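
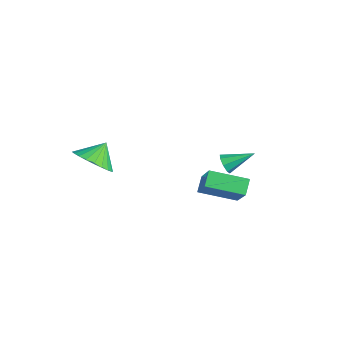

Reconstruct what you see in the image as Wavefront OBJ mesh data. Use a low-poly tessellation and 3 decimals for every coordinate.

v -3.726 -4.269 -1.196
v -2.723 -4.002 -1.133
v -3.994 -3.451 -0.404
v -2.852 -3.757 -1.43
v -3.114 -3.59 -1.691
v -3.469 -3.527 -1.877
v -3.864 -3.577 -1.959
v -4.237 -3.732 -1.925
v -4.533 -3.969 -1.78
v -4.705 -4.252 -1.546
v -4.729 -4.537 -1.258
v -4.6 -4.782 -0.961
v -4.338 -4.949 -0.7
v -3.983 -5.012 -0.515
v -3.588 -4.962 -0.433
v -3.215 -4.807 -0.467
v -2.92 -4.57 -0.612
v -2.747 -4.287 -0.846
v -0.892 0.745 -1.225
v -0.534 0.796 -1.612
v -0.408 1.955 -0.615
v -0.885 0.981 -1.7
v -1.24 1.027 -1.509
v -1.391 0.907 -1.152
v -1.25 0.693 -0.838
v -0.9 0.508 -0.751
v -0.545 0.462 -0.942
v -0.393 0.582 -1.298
v 0.221 -1.221 -1.476
v 1.532 -1.596 0.094
v -0.25 -0.759 -0.973
v 1.062 -1.133 0.597
v 1.158 0.213 -1.917
v 2.47 -0.161 -0.347
v 0.688 0.676 -1.414
v 1.999 0.301 0.156
f 2 1 4
f 2 4 3
f 4 1 5
f 4 5 3
f 5 1 6
f 5 6 3
f 6 1 7
f 6 7 3
f 7 1 8
f 7 8 3
f 8 1 9
f 8 9 3
f 9 1 10
f 9 10 3
f 10 1 11
f 10 11 3
f 11 1 12
f 11 12 3
f 12 1 13
f 12 13 3
f 13 1 14
f 13 14 3
f 14 1 15
f 14 15 3
f 15 1 16
f 15 16 3
f 16 1 17
f 16 17 3
f 17 1 18
f 17 18 3
f 18 1 2
f 18 2 3
f 20 19 22
f 20 22 21
f 22 19 23
f 22 23 21
f 23 19 24
f 23 24 21
f 24 19 25
f 24 25 21
f 25 19 26
f 25 26 21
f 26 19 27
f 26 27 21
f 27 19 28
f 27 28 21
f 28 19 20
f 28 20 21
f 30 32 29
f 33 30 29
f 29 32 31
f 31 33 29
f 30 36 32
f 34 30 33
f 34 36 30
f 32 36 31
f 35 33 31
f 31 36 35
f 35 34 33
f 36 34 35



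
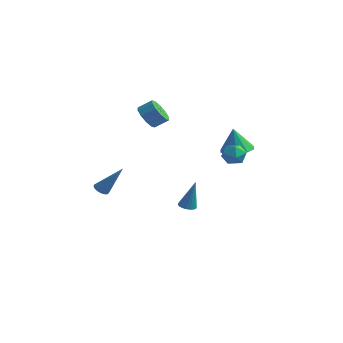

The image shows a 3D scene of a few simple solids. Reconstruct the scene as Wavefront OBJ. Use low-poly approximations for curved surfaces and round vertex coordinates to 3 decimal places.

v -2.982 -4.202 -1.208
v -2.67 -3.913 -1.508
v -1.818 -3.658 0.528
v -2.822 -3.771 -1.451
v -3.002 -3.702 -1.351
v -3.178 -3.72 -1.228
v -3.32 -3.822 -1.1
v -3.404 -3.989 -0.992
v -3.415 -4.193 -0.921
v -3.351 -4.398 -0.899
v -3.224 -4.57 -0.931
v -3.054 -4.678 -1.011
v -2.872 -4.703 -1.125
v -2.709 -4.642 -1.253
v -2.593 -4.505 -1.374
v -2.545 -4.315 -1.466
v -2.572 -4.106 -1.513
v -4.035 0.79 2.846
v -3.507 0.932 2.131
v -2.856 1.471 2.72
v -3.385 1.33 3.434
v -3.875 1.348 2.158
v -3.224 1.887 2.746
v -4.305 1.551 2.447
v -3.654 2.09 3.036
v -4.632 1.463 2.888
v -3.981 2.003 3.477
v -4.731 1.119 3.314
v -4.08 1.658 3.902
v -4.564 0.649 3.56
v -3.913 1.188 4.149
v -4.196 0.233 3.534
v -3.545 0.772 4.122
v -3.766 0.03 3.244
v -3.115 0.569 3.833
v -3.439 0.117 2.803
v -2.788 0.657 3.392
v -3.34 0.462 2.378
v -2.689 1.001 2.966
v 1.922 2.576 0.739
v 2.449 2.127 1.199
v 1.051 1.553 0.741
v 1.578 1.104 1.201
v 1.198 1.766 1.53
v 1.736 2.398 1.529
v 1.764 1.282 0.411
v 2.302 1.914 0.41
v 2.351 1.328 0.996
v 2.001 1.627 1.688
v 1.499 2.053 0.252
v 1.149 2.352 0.944
v 0.31 3.932 0.44
v 1.307 3.65 0.533
v 0.11 3.768 2.1
v 1.275 4.289 0.592
v 0.875 4.792 0.593
v 0.259 4.966 0.536
v -0.337 4.746 0.442
v -0.686 4.214 0.348
v -0.655 3.575 0.288
v -0.254 3.072 0.287
v 0.362 2.898 0.344
v 0.958 3.119 0.438
v -2.424 2.624 -4.513
v -1.859 2.6 -4.641
v -1.956 2.836 -2.487
v -1.911 2.852 -4.656
v -2.064 3.06 -4.642
v -2.288 3.181 -4.602
v -2.54 3.192 -4.545
v -2.769 3.09 -4.482
v -2.929 2.896 -4.424
v -2.99 2.649 -4.385
v -2.938 2.396 -4.37
v -2.785 2.189 -4.384
v -2.561 2.068 -4.423
v -2.309 2.057 -4.48
v -2.08 2.158 -4.544
v -1.92 2.352 -4.601
f 2 1 4
f 2 4 3
f 4 1 5
f 4 5 3
f 5 1 6
f 5 6 3
f 6 1 7
f 6 7 3
f 7 1 8
f 7 8 3
f 8 1 9
f 8 9 3
f 9 1 10
f 9 10 3
f 10 1 11
f 10 11 3
f 11 1 12
f 11 12 3
f 12 1 13
f 12 13 3
f 13 1 14
f 13 14 3
f 14 1 15
f 14 15 3
f 15 1 16
f 15 16 3
f 16 1 17
f 16 17 3
f 17 1 2
f 17 2 3
f 19 18 22
f 19 22 20
f 20 22 23
f 20 23 21
f 22 18 24
f 22 24 23
f 23 24 25
f 23 25 21
f 24 18 26
f 24 26 25
f 25 26 27
f 25 27 21
f 26 18 28
f 26 28 27
f 27 28 29
f 27 29 21
f 28 18 30
f 28 30 29
f 29 30 31
f 29 31 21
f 30 18 32
f 30 32 31
f 31 32 33
f 31 33 21
f 32 18 34
f 32 34 33
f 33 34 35
f 33 35 21
f 34 18 36
f 34 36 35
f 35 36 37
f 35 37 21
f 36 18 38
f 36 38 37
f 37 38 39
f 37 39 21
f 38 18 19
f 38 19 39
f 39 19 20
f 39 20 21
f 40 51 45
f 40 45 41
f 40 41 47
f 40 47 50
f 40 50 51
f 41 45 49
f 45 51 44
f 51 50 42
f 50 47 46
f 47 41 48
f 43 49 44
f 43 44 42
f 43 42 46
f 43 46 48
f 43 48 49
f 44 49 45
f 42 44 51
f 46 42 50
f 48 46 47
f 49 48 41
f 53 52 55
f 53 55 54
f 55 52 56
f 55 56 54
f 56 52 57
f 56 57 54
f 57 52 58
f 57 58 54
f 58 52 59
f 58 59 54
f 59 52 60
f 59 60 54
f 60 52 61
f 60 61 54
f 61 52 62
f 61 62 54
f 62 52 63
f 62 63 54
f 63 52 53
f 63 53 54
f 65 64 67
f 65 67 66
f 67 64 68
f 67 68 66
f 68 64 69
f 68 69 66
f 69 64 70
f 69 70 66
f 70 64 71
f 70 71 66
f 71 64 72
f 71 72 66
f 72 64 73
f 72 73 66
f 73 64 74
f 73 74 66
f 74 64 75
f 74 75 66
f 75 64 76
f 75 76 66
f 76 64 77
f 76 77 66
f 77 64 78
f 77 78 66
f 78 64 79
f 78 79 66
f 79 64 65
f 79 65 66



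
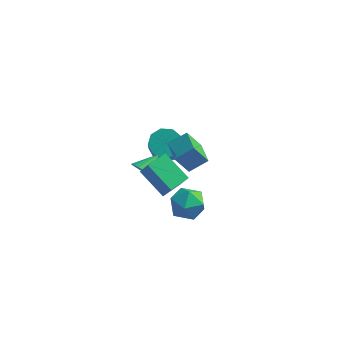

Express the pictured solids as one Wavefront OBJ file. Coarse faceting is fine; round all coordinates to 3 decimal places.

v 3.269 -3.062 0.621
v 4.196 -3.681 0.621
v 2.484 -4.239 1.739
v 3.411 -4.858 1.739
v 3.408 -3.858 2.233
v 3.893 -3.131 1.542
v 2.787 -4.789 0.818
v 3.272 -4.062 0.127
v 3.899 -4.748 0.743
v 4.282 -4.173 1.617
v 2.398 -3.747 0.743
v 2.781 -3.172 1.617
v 0.084 3.601 -2.507
v 0.872 4.179 -2.251
v 1.124 3.157 -0.718
v 0.336 2.579 -0.973
v 0.291 4.439 -1.982
v 0.543 3.417 -0.449
v -0.387 4.307 -1.958
v -0.135 3.284 -0.425
v -0.844 3.844 -2.191
v -0.592 2.822 -0.658
v -0.868 3.268 -2.572
v -0.615 2.246 -1.039
v -0.446 2.848 -2.922
v -0.193 1.825 -1.389
v 0.224 2.78 -3.077
v 0.477 1.757 -1.544
v 0.828 3.096 -2.966
v 1.081 2.074 -1.433
v 1.084 3.649 -2.639
v 1.336 2.626 -1.106
v 2.418 -3.875 2.096
v 0.906 -3.06 3.082
v 1.822 -3.354 0.752
v 0.31 -2.539 1.738
v 3.09 -2.781 2.222
v 1.578 -1.966 3.208
v 2.494 -2.26 0.878
v 0.982 -1.445 1.864
v 0.255 -1.407 0.468
v 1.109 -1.644 0.22
v 0.745 -0.353 1.152
v 1.016 -1.426 -0.049
v 0.807 -1.205 -0.24
v 0.514 -1.015 -0.323
v 0.182 -0.884 -0.286
v -0.14 -0.834 -0.134
v -0.401 -0.87 0.11
v -0.562 -0.989 0.408
v -0.599 -1.171 0.715
v -0.506 -1.389 0.984
v -0.297 -1.61 1.175
v -0.004 -1.8 1.258
v 0.328 -1.931 1.221
v 0.649 -1.981 1.069
v 0.911 -1.945 0.825
v 1.072 -1.826 0.527
v 2.272 0.469 -0.964
v 1.511 0.144 0.382
v 1.531 1.78 -1.067
v 0.77 1.456 0.279
v 3.23 1.064 -0.279
v 2.469 0.74 1.067
v 2.489 2.376 -0.382
v 1.728 2.051 0.964
f 1 12 6
f 1 6 2
f 1 2 8
f 1 8 11
f 1 11 12
f 2 6 10
f 6 12 5
f 12 11 3
f 11 8 7
f 8 2 9
f 4 10 5
f 4 5 3
f 4 3 7
f 4 7 9
f 4 9 10
f 5 10 6
f 3 5 12
f 7 3 11
f 9 7 8
f 10 9 2
f 14 13 17
f 14 17 15
f 15 17 18
f 15 18 16
f 17 13 19
f 17 19 18
f 18 19 20
f 18 20 16
f 19 13 21
f 19 21 20
f 20 21 22
f 20 22 16
f 21 13 23
f 21 23 22
f 22 23 24
f 22 24 16
f 23 13 25
f 23 25 24
f 24 25 26
f 24 26 16
f 25 13 27
f 25 27 26
f 26 27 28
f 26 28 16
f 27 13 29
f 27 29 28
f 28 29 30
f 28 30 16
f 29 13 31
f 29 31 30
f 30 31 32
f 30 32 16
f 31 13 14
f 31 14 32
f 32 14 15
f 32 15 16
f 34 36 33
f 37 34 33
f 33 36 35
f 35 37 33
f 34 40 36
f 38 34 37
f 38 40 34
f 36 40 35
f 39 37 35
f 35 40 39
f 39 38 37
f 40 38 39
f 42 41 44
f 42 44 43
f 44 41 45
f 44 45 43
f 45 41 46
f 45 46 43
f 46 41 47
f 46 47 43
f 47 41 48
f 47 48 43
f 48 41 49
f 48 49 43
f 49 41 50
f 49 50 43
f 50 41 51
f 50 51 43
f 51 41 52
f 51 52 43
f 52 41 53
f 52 53 43
f 53 41 54
f 53 54 43
f 54 41 55
f 54 55 43
f 55 41 56
f 55 56 43
f 56 41 57
f 56 57 43
f 57 41 58
f 57 58 43
f 58 41 42
f 58 42 43
f 60 62 59
f 63 60 59
f 59 62 61
f 61 63 59
f 60 66 62
f 64 60 63
f 64 66 60
f 62 66 61
f 65 63 61
f 61 66 65
f 65 64 63
f 66 64 65



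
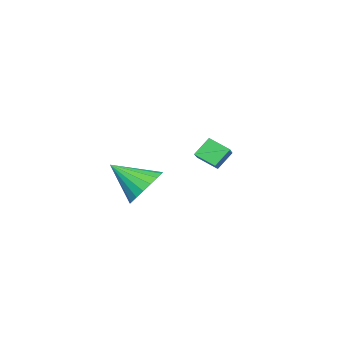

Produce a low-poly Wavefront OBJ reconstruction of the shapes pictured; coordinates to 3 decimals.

v 2.067 1.52 -1.031
v 2.973 1.639 -1.135
v 2.353 0.2 -0.049
v 2.889 1.866 -0.805
v 2.642 2.025 -0.52
v 2.282 2.083 -0.335
v 1.878 2.031 -0.289
v 1.512 1.877 -0.389
v 1.256 1.652 -0.617
v 1.161 1.402 -0.926
v 1.245 1.175 -1.256
v 1.492 1.016 -1.542
v 1.853 0.957 -1.726
v 2.256 1.01 -1.772
v 2.622 1.164 -1.672
v 2.878 1.388 -1.445
v -3.128 2.259 -0.967
v -3.026 1.436 -0.504
v -1.776 2.854 -0.21
v -1.674 2.032 0.254
v -2.586 1.928 -1.674
v -2.484 1.106 -1.21
v -1.234 2.524 -0.916
v -1.132 1.701 -0.453
f 2 1 4
f 2 4 3
f 4 1 5
f 4 5 3
f 5 1 6
f 5 6 3
f 6 1 7
f 6 7 3
f 7 1 8
f 7 8 3
f 8 1 9
f 8 9 3
f 9 1 10
f 9 10 3
f 10 1 11
f 10 11 3
f 11 1 12
f 11 12 3
f 12 1 13
f 12 13 3
f 13 1 14
f 13 14 3
f 14 1 15
f 14 15 3
f 15 1 16
f 15 16 3
f 16 1 2
f 16 2 3
f 18 20 17
f 21 18 17
f 17 20 19
f 19 21 17
f 18 24 20
f 22 18 21
f 22 24 18
f 20 24 19
f 23 21 19
f 19 24 23
f 23 22 21
f 24 22 23



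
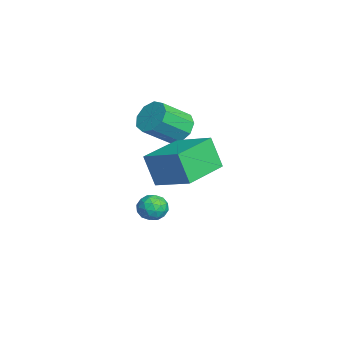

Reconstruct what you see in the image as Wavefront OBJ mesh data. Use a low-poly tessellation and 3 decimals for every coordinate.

v 1.229 4.229 -1.716
v 0.863 3.817 -0.332
v 2.355 5.415 -1.065
v 1.989 5.003 0.319
v 2.751 2.797 -1.739
v 2.385 2.385 -0.355
v 3.877 3.983 -1.088
v 3.511 3.571 0.296
v -1.881 4.192 -1.066
v -1.477 4.761 -0.599
v -0.956 3.577 0.393
v -1.359 3.008 -0.074
v -2.012 4.69 -0.402
v -1.491 3.506 0.589
v -2.486 4.386 -0.517
v -1.965 3.202 0.475
v -2.676 3.991 -0.888
v -2.155 2.807 0.104
v -2.495 3.69 -1.343
v -1.973 2.506 -0.351
v -2.025 3.624 -1.668
v -1.504 2.44 -0.676
v -1.488 3.824 -1.711
v -0.967 2.64 -0.719
v -1.135 4.196 -1.453
v -0.614 3.012 -0.461
v -1.13 4.566 -1.013
v -0.609 3.382 -0.022
v 1.068 3.445 -3.727
v 1.539 3.258 -4.17
v 0.801 2.402 -3.57
v 1.272 2.215 -4.013
v 1.452 2.474 -3.419
v 1.618 3.119 -3.516
v 0.722 2.541 -4.224
v 0.888 3.186 -4.321
v 1.325 2.699 -4.477
v 1.777 2.658 -3.979
v 0.563 3.002 -3.761
v 1.015 2.961 -3.263
v 1.327 3.444 -3.962
v 1.013 2.216 -3.778
v 1.119 2.369 -3.429
v 1.396 2.259 -3.689
v 1.373 3.362 -3.578
v 1.65 3.252 -3.838
v 1.599 2.791 -3.397
v 0.69 2.408 -3.902
v 0.967 2.298 -4.162
v 0.944 3.401 -4.051
v 1.221 3.291 -4.311
v 0.741 2.869 -4.343
v 1.478 3.005 -4.403
v 1.321 2.391 -4.311
v 0.998 2.583 -4.435
v 1.095 2.962 -4.492
v 1.744 2.981 -4.11
v 1.586 2.367 -4.018
v 1.693 2.52 -3.669
v 1.79 2.899 -3.726
v 1.618 2.652 -4.291
v 0.754 3.293 -3.722
v 0.596 2.679 -3.63
v 0.55 2.761 -4.014
v 0.647 3.14 -4.071
v 1.019 3.269 -3.429
v 0.862 2.655 -3.337
v 1.245 2.698 -3.248
v 1.342 3.077 -3.305
v 0.722 3.008 -3.449
f 2 4 1
f 5 2 1
f 1 4 3
f 3 5 1
f 2 8 4
f 6 2 5
f 6 8 2
f 4 8 3
f 7 5 3
f 3 8 7
f 7 6 5
f 8 6 7
f 10 9 13
f 10 13 11
f 11 13 14
f 11 14 12
f 13 9 15
f 13 15 14
f 14 15 16
f 14 16 12
f 15 9 17
f 15 17 16
f 16 17 18
f 16 18 12
f 17 9 19
f 17 19 18
f 18 19 20
f 18 20 12
f 19 9 21
f 19 21 20
f 20 21 22
f 20 22 12
f 21 9 23
f 21 23 22
f 22 23 24
f 22 24 12
f 23 9 25
f 23 25 24
f 24 25 26
f 24 26 12
f 25 9 27
f 25 27 26
f 26 27 28
f 26 28 12
f 27 9 10
f 27 10 28
f 28 10 11
f 28 11 12
f 29 66 45
f 66 40 69
f 45 69 34
f 66 69 45
f 29 45 41
f 45 34 46
f 41 46 30
f 45 46 41
f 29 41 50
f 41 30 51
f 50 51 36
f 41 51 50
f 29 50 62
f 50 36 65
f 62 65 39
f 50 65 62
f 29 62 66
f 62 39 70
f 66 70 40
f 62 70 66
f 30 46 57
f 46 34 60
f 57 60 38
f 46 60 57
f 34 69 47
f 69 40 68
f 47 68 33
f 69 68 47
f 40 70 67
f 70 39 63
f 67 63 31
f 70 63 67
f 39 65 64
f 65 36 52
f 64 52 35
f 65 52 64
f 36 51 56
f 51 30 53
f 56 53 37
f 51 53 56
f 32 58 44
f 58 38 59
f 44 59 33
f 58 59 44
f 32 44 42
f 44 33 43
f 42 43 31
f 44 43 42
f 32 42 49
f 42 31 48
f 49 48 35
f 42 48 49
f 32 49 54
f 49 35 55
f 54 55 37
f 49 55 54
f 32 54 58
f 54 37 61
f 58 61 38
f 54 61 58
f 33 59 47
f 59 38 60
f 47 60 34
f 59 60 47
f 31 43 67
f 43 33 68
f 67 68 40
f 43 68 67
f 35 48 64
f 48 31 63
f 64 63 39
f 48 63 64
f 37 55 56
f 55 35 52
f 56 52 36
f 55 52 56
f 38 61 57
f 61 37 53
f 57 53 30
f 61 53 57



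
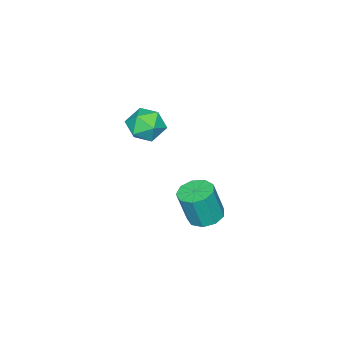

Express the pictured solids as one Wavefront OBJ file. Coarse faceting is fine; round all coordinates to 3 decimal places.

v -0.46 3.119 -3.841
v -0.01 2.444 -4.06
v 0.369 2.145 -2.357
v -0.08 2.821 -2.139
v 0.326 2.91 -4.053
v 0.705 2.611 -2.35
v 0.295 3.474 -3.947
v 0.674 3.175 -2.244
v -0.089 3.872 -3.792
v 0.29 3.573 -2.089
v -0.647 3.918 -3.66
v -0.268 3.619 -1.957
v -1.116 3.59 -3.613
v -0.737 3.292 -1.91
v -1.279 3.042 -3.673
v -0.9 2.744 -1.97
v -1.058 2.53 -3.812
v -0.679 2.232 -2.109
v -0.557 2.294 -3.965
v -0.178 1.995 -2.262
v 1.624 1.921 2.512
v 2.077 1.201 2.123
v 0.303 1.219 2.277
v 0.756 0.499 1.888
v 0.837 0.661 2.805
v 1.653 1.095 2.951
v 0.727 1.325 1.449
v 1.543 1.759 1.595
v 1.522 0.832 1.466
v 1.59 0.422 2.304
v 0.79 1.998 2.096
v 0.858 1.588 2.934
f 2 1 5
f 2 5 3
f 3 5 6
f 3 6 4
f 5 1 7
f 5 7 6
f 6 7 8
f 6 8 4
f 7 1 9
f 7 9 8
f 8 9 10
f 8 10 4
f 9 1 11
f 9 11 10
f 10 11 12
f 10 12 4
f 11 1 13
f 11 13 12
f 12 13 14
f 12 14 4
f 13 1 15
f 13 15 14
f 14 15 16
f 14 16 4
f 15 1 17
f 15 17 16
f 16 17 18
f 16 18 4
f 17 1 19
f 17 19 18
f 18 19 20
f 18 20 4
f 19 1 2
f 19 2 20
f 20 2 3
f 20 3 4
f 21 32 26
f 21 26 22
f 21 22 28
f 21 28 31
f 21 31 32
f 22 26 30
f 26 32 25
f 32 31 23
f 31 28 27
f 28 22 29
f 24 30 25
f 24 25 23
f 24 23 27
f 24 27 29
f 24 29 30
f 25 30 26
f 23 25 32
f 27 23 31
f 29 27 28
f 30 29 22



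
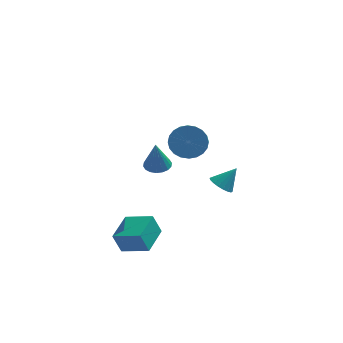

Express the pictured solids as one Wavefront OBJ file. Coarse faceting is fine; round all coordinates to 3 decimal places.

v -2.354 0.9 -2.043
v -1.679 0.969 -1.996
v -2.446 0.72 -0.477
v -1.778 1.254 -1.969
v -1.991 1.469 -1.957
v -2.276 1.571 -1.962
v -2.576 1.54 -1.983
v -2.833 1.383 -2.016
v -2.994 1.13 -2.055
v -3.029 0.831 -2.091
v -2.93 0.547 -2.118
v -2.717 0.332 -2.13
v -2.432 0.23 -2.125
v -2.132 0.261 -2.104
v -1.875 0.418 -2.071
v -1.714 0.671 -2.032
v -4.123 -4.103 -4.17
v -4.514 -4.068 -3.131
v -3.525 -2.674 -3.994
v -3.915 -2.638 -2.955
v -2.885 -4.682 -3.685
v -3.275 -4.646 -2.646
v -2.286 -3.252 -3.509
v -2.677 -3.217 -2.47
v -1.035 -2.595 2.14
v -0.699 -3.116 1.502
v -0.768 -3.946 2.141
v -1.105 -3.425 2.78
v -0.41 -3.014 1.665
v -0.479 -3.844 2.305
v -0.216 -2.848 1.901
v -0.286 -3.678 2.541
v -0.147 -2.644 2.173
v -0.217 -3.474 2.813
v -0.213 -2.433 2.441
v -0.283 -3.262 3.08
v -0.405 -2.246 2.662
v -0.474 -3.075 3.302
v -0.692 -2.112 2.804
v -0.762 -2.942 3.444
v -1.032 -2.052 2.845
v -1.101 -2.881 3.485
v -1.372 -2.074 2.779
v -1.441 -2.904 3.418
v -1.661 -2.176 2.615
v -1.73 -3.006 3.255
v -1.854 -2.342 2.379
v -1.924 -3.172 3.019
v -1.923 -2.546 2.107
v -1.993 -3.376 2.747
v -1.857 -2.758 1.84
v -1.927 -3.587 2.479
v -1.666 -2.945 1.618
v -1.735 -3.774 2.258
v -1.378 -3.078 1.476
v -1.448 -3.908 2.116
v -1.039 -3.139 1.435
v -1.108 -3.968 2.075
v 0.637 0.559 -3.339
v 1.168 0.345 -3.687
v 1.383 0.881 -2.401
v 1.147 0.631 -3.768
v 1.024 0.903 -3.764
v 0.825 1.107 -3.676
v 0.589 1.202 -3.521
v 0.362 1.17 -3.33
v 0.19 1.017 -3.14
v 0.107 0.773 -2.99
v 0.128 0.487 -2.909
v 0.251 0.215 -2.913
v 0.45 0.011 -3.002
v 0.686 -0.084 -3.157
v 0.913 -0.052 -3.348
v 1.085 0.101 -3.537
f 2 1 4
f 2 4 3
f 4 1 5
f 4 5 3
f 5 1 6
f 5 6 3
f 6 1 7
f 6 7 3
f 7 1 8
f 7 8 3
f 8 1 9
f 8 9 3
f 9 1 10
f 9 10 3
f 10 1 11
f 10 11 3
f 11 1 12
f 11 12 3
f 12 1 13
f 12 13 3
f 13 1 14
f 13 14 3
f 14 1 15
f 14 15 3
f 15 1 16
f 15 16 3
f 16 1 2
f 16 2 3
f 18 20 17
f 21 18 17
f 17 20 19
f 19 21 17
f 18 24 20
f 22 18 21
f 22 24 18
f 20 24 19
f 23 21 19
f 19 24 23
f 23 22 21
f 24 22 23
f 26 25 29
f 26 29 27
f 27 29 30
f 27 30 28
f 29 25 31
f 29 31 30
f 30 31 32
f 30 32 28
f 31 25 33
f 31 33 32
f 32 33 34
f 32 34 28
f 33 25 35
f 33 35 34
f 34 35 36
f 34 36 28
f 35 25 37
f 35 37 36
f 36 37 38
f 36 38 28
f 37 25 39
f 37 39 38
f 38 39 40
f 38 40 28
f 39 25 41
f 39 41 40
f 40 41 42
f 40 42 28
f 41 25 43
f 41 43 42
f 42 43 44
f 42 44 28
f 43 25 45
f 43 45 44
f 44 45 46
f 44 46 28
f 45 25 47
f 45 47 46
f 46 47 48
f 46 48 28
f 47 25 49
f 47 49 48
f 48 49 50
f 48 50 28
f 49 25 51
f 49 51 50
f 50 51 52
f 50 52 28
f 51 25 53
f 51 53 52
f 52 53 54
f 52 54 28
f 53 25 55
f 53 55 54
f 54 55 56
f 54 56 28
f 55 25 57
f 55 57 56
f 56 57 58
f 56 58 28
f 57 25 26
f 57 26 58
f 58 26 27
f 58 27 28
f 60 59 62
f 60 62 61
f 62 59 63
f 62 63 61
f 63 59 64
f 63 64 61
f 64 59 65
f 64 65 61
f 65 59 66
f 65 66 61
f 66 59 67
f 66 67 61
f 67 59 68
f 67 68 61
f 68 59 69
f 68 69 61
f 69 59 70
f 69 70 61
f 70 59 71
f 70 71 61
f 71 59 72
f 71 72 61
f 72 59 73
f 72 73 61
f 73 59 74
f 73 74 61
f 74 59 60
f 74 60 61



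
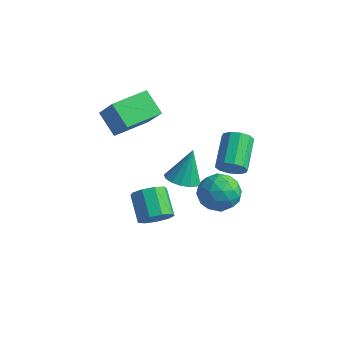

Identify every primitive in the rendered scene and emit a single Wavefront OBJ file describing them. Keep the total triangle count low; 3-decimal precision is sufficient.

v -0.877 3.433 -3.616
v 0.287 3.625 -3.473
v -0.507 1.655 -4.247
v 0.657 1.847 -4.104
v -0.051 1.759 -3.154
v -0.28 2.858 -2.764
v 0.06 2.422 -4.956
v -0.169 3.521 -4.566
v 0.866 3 -4.302
v 0.797 2.59 -3.188
v -1.017 2.69 -4.532
v -1.086 2.28 -3.418
v -0.327 3.685 -3.489
v 0.107 1.595 -4.231
v -0.309 1.544 -3.673
v 0.375 1.656 -3.589
v -0.66 3.234 -3.072
v 0.024 3.347 -2.989
v -0.175 2.251 -2.801
v -0.244 1.933 -4.731
v 0.44 2.046 -4.648
v -0.595 3.624 -4.131
v 0.089 3.736 -4.047
v -0.045 3.029 -4.919
v 0.697 3.43 -3.892
v 0.914 2.385 -4.263
v 0.563 2.723 -4.764
v 0.429 3.369 -4.534
v 0.657 3.189 -3.238
v 0.874 2.144 -3.609
v 0.458 2.093 -3.05
v 0.324 2.739 -2.821
v 0.997 2.822 -3.725
v -1.094 3.136 -4.111
v -0.877 2.091 -4.482
v -0.544 2.541 -4.899
v -0.678 3.187 -4.67
v -1.134 2.895 -3.457
v -0.917 1.85 -3.828
v -0.649 1.911 -3.186
v -0.783 2.557 -2.956
v -1.217 2.458 -3.995
v -0.528 -1.888 -2.852
v 0.153 -1.534 -2.382
v -0.911 -0.738 -1.439
v -1.592 -1.092 -1.908
v 0.01 -1.167 -2.854
v -1.054 -0.37 -1.911
v -0.385 -1.137 -3.326
v -1.449 -0.34 -2.382
v -0.847 -1.458 -3.575
v -1.911 -0.662 -2.631
v -1.16 -1.981 -3.486
v -2.224 -1.184 -2.542
v -1.177 -2.461 -3.1
v -2.241 -1.664 -2.157
v -0.89 -2.672 -2.598
v -1.954 -1.876 -1.655
v -0.434 -2.517 -2.215
v -1.498 -1.721 -1.271
v -0.022 -2.068 -2.129
v -1.086 -1.271 -1.186
v 2.144 0.41 0.726
v 2.659 0.866 0.358
v 1.93 2.405 1.245
v 1.416 1.95 1.614
v 2.263 0.837 0.084
v 1.535 2.376 0.971
v 1.822 0.644 0.056
v 1.094 2.184 0.943
v 1.504 0.363 0.284
v 0.776 1.902 1.171
v 1.43 0.099 0.68
v 0.702 1.638 1.568
v 1.63 -0.045 1.095
v 0.901 1.494 1.982
v 2.025 -0.016 1.369
v 1.297 1.523 2.256
v 2.466 0.176 1.397
v 1.738 1.716 2.284
v 2.784 0.458 1.169
v 2.056 1.997 2.056
v 2.858 0.722 0.772
v 2.13 2.261 1.66
v -5.207 -0.283 1.65
v -4.14 -0.582 3.017
v -4.669 1.706 1.666
v -3.602 1.406 3.033
v -4.058 -0.586 0.687
v -2.991 -0.886 2.054
v -3.52 1.402 0.703
v -2.453 1.103 2.07
v -1.144 0.985 -2.207
v -0.686 1.714 -2.531
v -1.036 1.715 -0.413
v -1.145 1.837 -2.554
v -1.604 1.732 -2.484
v -1.94 1.426 -2.339
v -2.062 1.003 -2.159
v -1.938 0.574 -1.992
v -1.602 0.256 -1.883
v -1.142 0.133 -1.86
v -0.683 0.238 -1.931
v -0.347 0.543 -2.075
v -0.225 0.967 -2.255
v -0.349 1.396 -2.422
f 1 38 17
f 38 12 41
f 17 41 6
f 38 41 17
f 1 17 13
f 17 6 18
f 13 18 2
f 17 18 13
f 1 13 22
f 13 2 23
f 22 23 8
f 13 23 22
f 1 22 34
f 22 8 37
f 34 37 11
f 22 37 34
f 1 34 38
f 34 11 42
f 38 42 12
f 34 42 38
f 2 18 29
f 18 6 32
f 29 32 10
f 18 32 29
f 6 41 19
f 41 12 40
f 19 40 5
f 41 40 19
f 12 42 39
f 42 11 35
f 39 35 3
f 42 35 39
f 11 37 36
f 37 8 24
f 36 24 7
f 37 24 36
f 8 23 28
f 23 2 25
f 28 25 9
f 23 25 28
f 4 30 16
f 30 10 31
f 16 31 5
f 30 31 16
f 4 16 14
f 16 5 15
f 14 15 3
f 16 15 14
f 4 14 21
f 14 3 20
f 21 20 7
f 14 20 21
f 4 21 26
f 21 7 27
f 26 27 9
f 21 27 26
f 4 26 30
f 26 9 33
f 30 33 10
f 26 33 30
f 5 31 19
f 31 10 32
f 19 32 6
f 31 32 19
f 3 15 39
f 15 5 40
f 39 40 12
f 15 40 39
f 7 20 36
f 20 3 35
f 36 35 11
f 20 35 36
f 9 27 28
f 27 7 24
f 28 24 8
f 27 24 28
f 10 33 29
f 33 9 25
f 29 25 2
f 33 25 29
f 44 43 47
f 44 47 45
f 45 47 48
f 45 48 46
f 47 43 49
f 47 49 48
f 48 49 50
f 48 50 46
f 49 43 51
f 49 51 50
f 50 51 52
f 50 52 46
f 51 43 53
f 51 53 52
f 52 53 54
f 52 54 46
f 53 43 55
f 53 55 54
f 54 55 56
f 54 56 46
f 55 43 57
f 55 57 56
f 56 57 58
f 56 58 46
f 57 43 59
f 57 59 58
f 58 59 60
f 58 60 46
f 59 43 61
f 59 61 60
f 60 61 62
f 60 62 46
f 61 43 44
f 61 44 62
f 62 44 45
f 62 45 46
f 64 63 67
f 64 67 65
f 65 67 68
f 65 68 66
f 67 63 69
f 67 69 68
f 68 69 70
f 68 70 66
f 69 63 71
f 69 71 70
f 70 71 72
f 70 72 66
f 71 63 73
f 71 73 72
f 72 73 74
f 72 74 66
f 73 63 75
f 73 75 74
f 74 75 76
f 74 76 66
f 75 63 77
f 75 77 76
f 76 77 78
f 76 78 66
f 77 63 79
f 77 79 78
f 78 79 80
f 78 80 66
f 79 63 81
f 79 81 80
f 80 81 82
f 80 82 66
f 81 63 83
f 81 83 82
f 82 83 84
f 82 84 66
f 83 63 64
f 83 64 84
f 84 64 65
f 84 65 66
f 86 88 85
f 89 86 85
f 85 88 87
f 87 89 85
f 86 92 88
f 90 86 89
f 90 92 86
f 88 92 87
f 91 89 87
f 87 92 91
f 91 90 89
f 92 90 91
f 94 93 96
f 94 96 95
f 96 93 97
f 96 97 95
f 97 93 98
f 97 98 95
f 98 93 99
f 98 99 95
f 99 93 100
f 99 100 95
f 100 93 101
f 100 101 95
f 101 93 102
f 101 102 95
f 102 93 103
f 102 103 95
f 103 93 104
f 103 104 95
f 104 93 105
f 104 105 95
f 105 93 106
f 105 106 95
f 106 93 94
f 106 94 95



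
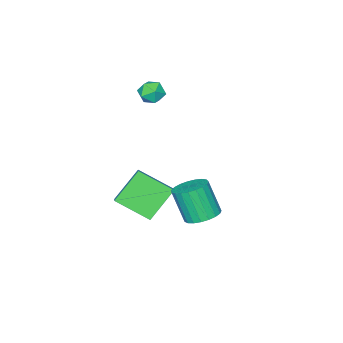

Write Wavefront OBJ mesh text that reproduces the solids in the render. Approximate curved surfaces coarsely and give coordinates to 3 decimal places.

v -2.899 -3.569 2.859
v -2.473 -3.341 2.276
v -1.887 -3.759 3.524
v -1.461 -3.531 2.941
v -1.894 -3.032 3.311
v -2.52 -2.915 2.901
v -1.84 -4.185 2.899
v -2.466 -4.068 2.489
v -1.819 -3.722 2.301
v -1.852 -3.009 2.556
v -2.508 -4.091 3.244
v -2.541 -3.378 3.499
v 0.037 1.906 -1.926
v 0.808 1.495 -2.141
v 0.854 0.703 -0.47
v 0.083 1.114 -0.254
v 0.93 1.816 -1.993
v 0.976 1.024 -0.321
v 0.898 2.152 -1.832
v 0.943 1.36 -0.161
v 0.717 2.446 -1.688
v 0.762 1.654 -0.017
v 0.418 2.647 -1.585
v 0.463 1.855 0.086
v 0.054 2.719 -1.541
v 0.099 1.927 0.131
v -0.314 2.651 -1.563
v -0.269 1.859 0.108
v -0.62 2.454 -1.648
v -0.575 1.662 0.023
v -0.813 2.162 -1.781
v -0.768 1.37 -0.11
v -0.859 1.826 -1.939
v -0.814 1.034 -0.268
v -0.75 1.504 -2.095
v -0.705 0.712 -0.424
v -0.504 1.251 -2.221
v -0.459 0.459 -0.55
v -0.165 1.112 -2.297
v -0.12 0.32 -0.625
v 0.209 1.109 -2.308
v 0.254 0.317 -0.637
v 0.553 1.245 -2.253
v 0.598 0.453 -0.582
v -0.256 -1.82 -4.313
v 0.545 -3.402 -3.325
v -1.712 -1.654 -2.866
v -0.911 -3.236 -1.878
v 0.231 -1.304 -3.882
v 1.032 -2.886 -2.894
v -1.225 -1.138 -2.435
v -0.424 -2.72 -1.447
f 1 12 6
f 1 6 2
f 1 2 8
f 1 8 11
f 1 11 12
f 2 6 10
f 6 12 5
f 12 11 3
f 11 8 7
f 8 2 9
f 4 10 5
f 4 5 3
f 4 3 7
f 4 7 9
f 4 9 10
f 5 10 6
f 3 5 12
f 7 3 11
f 9 7 8
f 10 9 2
f 14 13 17
f 14 17 15
f 15 17 18
f 15 18 16
f 17 13 19
f 17 19 18
f 18 19 20
f 18 20 16
f 19 13 21
f 19 21 20
f 20 21 22
f 20 22 16
f 21 13 23
f 21 23 22
f 22 23 24
f 22 24 16
f 23 13 25
f 23 25 24
f 24 25 26
f 24 26 16
f 25 13 27
f 25 27 26
f 26 27 28
f 26 28 16
f 27 13 29
f 27 29 28
f 28 29 30
f 28 30 16
f 29 13 31
f 29 31 30
f 30 31 32
f 30 32 16
f 31 13 33
f 31 33 32
f 32 33 34
f 32 34 16
f 33 13 35
f 33 35 34
f 34 35 36
f 34 36 16
f 35 13 37
f 35 37 36
f 36 37 38
f 36 38 16
f 37 13 39
f 37 39 38
f 38 39 40
f 38 40 16
f 39 13 41
f 39 41 40
f 40 41 42
f 40 42 16
f 41 13 43
f 41 43 42
f 42 43 44
f 42 44 16
f 43 13 14
f 43 14 44
f 44 14 15
f 44 15 16
f 46 48 45
f 49 46 45
f 45 48 47
f 47 49 45
f 46 52 48
f 50 46 49
f 50 52 46
f 48 52 47
f 51 49 47
f 47 52 51
f 51 50 49
f 52 50 51



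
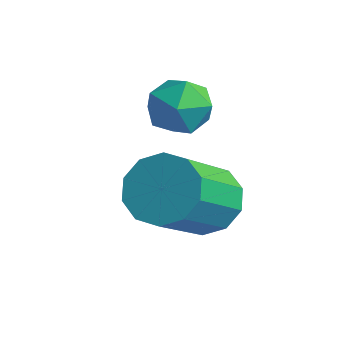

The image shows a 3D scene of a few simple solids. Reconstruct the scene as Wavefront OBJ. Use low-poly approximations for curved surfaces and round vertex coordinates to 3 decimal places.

v 2.11 0.065 2.082
v 2.616 0.508 2.437
v 2.935 -0.803 3.614
v 2.43 -1.245 3.258
v 2.195 0.581 2.633
v 2.514 -0.729 3.81
v 1.742 0.458 2.618
v 2.061 -0.853 3.795
v 1.43 0.184 2.399
v 1.749 -1.126 3.575
v 1.378 -0.135 2.058
v 1.697 -1.445 3.234
v 1.605 -0.377 1.726
v 1.924 -1.688 2.903
v 2.026 -0.451 1.53
v 2.345 -1.761 2.707
v 2.479 -0.327 1.545
v 2.798 -1.638 2.722
v 2.791 -0.054 1.765
v 3.11 -1.364 2.941
v 2.843 0.265 2.106
v 3.162 -1.045 3.282
v 0.597 0.952 3.421
v 1.01 1.158 3.954
v 0.97 -0.118 3.546
v 1.383 0.088 4.079
v 0.683 0.085 4.156
v 0.452 0.746 4.079
v 1.528 0.294 3.421
v 1.297 0.955 3.344
v 1.585 0.751 3.953
v 1.063 0.622 4.408
v 0.917 0.418 3.092
v 0.395 0.289 3.547
f 2 1 5
f 2 5 3
f 3 5 6
f 3 6 4
f 5 1 7
f 5 7 6
f 6 7 8
f 6 8 4
f 7 1 9
f 7 9 8
f 8 9 10
f 8 10 4
f 9 1 11
f 9 11 10
f 10 11 12
f 10 12 4
f 11 1 13
f 11 13 12
f 12 13 14
f 12 14 4
f 13 1 15
f 13 15 14
f 14 15 16
f 14 16 4
f 15 1 17
f 15 17 16
f 16 17 18
f 16 18 4
f 17 1 19
f 17 19 18
f 18 19 20
f 18 20 4
f 19 1 21
f 19 21 20
f 20 21 22
f 20 22 4
f 21 1 2
f 21 2 22
f 22 2 3
f 22 3 4
f 23 34 28
f 23 28 24
f 23 24 30
f 23 30 33
f 23 33 34
f 24 28 32
f 28 34 27
f 34 33 25
f 33 30 29
f 30 24 31
f 26 32 27
f 26 27 25
f 26 25 29
f 26 29 31
f 26 31 32
f 27 32 28
f 25 27 34
f 29 25 33
f 31 29 30
f 32 31 24



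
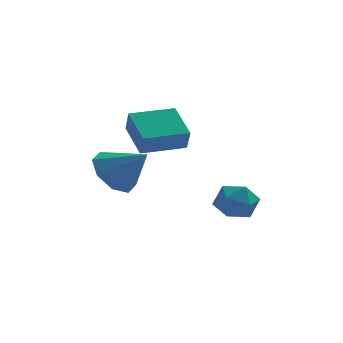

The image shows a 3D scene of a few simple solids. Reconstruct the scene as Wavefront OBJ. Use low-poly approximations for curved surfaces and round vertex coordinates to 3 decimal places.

v -4.364 -2.675 0.06
v -3.915 -3.151 -0.696
v -3.296 -3.225 1.04
v -3.645 -2.442 -0.594
v -3.796 -1.87 -0.108
v -4.28 -1.77 0.476
v -4.813 -2.2 0.817
v -5.084 -2.909 0.715
v -4.933 -3.481 0.229
v -4.449 -3.581 -0.355
v -3.486 -1.739 0.574
v -3.396 -2.143 1.373
v -3.929 -0.406 1.297
v -3.839 -0.81 2.096
v -1.901 -1.25 0.644
v -1.811 -1.654 1.443
v -2.344 0.083 1.367
v -2.254 -0.321 2.166
v -0.746 -1.887 -0.929
v -0.018 -1.498 -1.139
v -0.582 -2.762 -1.981
v 0.146 -2.373 -2.191
v 0.098 -2.83 -1.474
v -0.003 -2.289 -0.824
v -0.597 -1.971 -2.296
v -0.698 -1.43 -1.646
v 0.074 -1.55 -1.984
v 0.504 -2.081 -1.476
v -1.104 -2.179 -1.644
v -0.674 -2.71 -1.136
f 2 1 4
f 2 4 3
f 4 1 5
f 4 5 3
f 5 1 6
f 5 6 3
f 6 1 7
f 6 7 3
f 7 1 8
f 7 8 3
f 8 1 9
f 8 9 3
f 9 1 10
f 9 10 3
f 10 1 2
f 10 2 3
f 12 14 11
f 15 12 11
f 11 14 13
f 13 15 11
f 12 18 14
f 16 12 15
f 16 18 12
f 14 18 13
f 17 15 13
f 13 18 17
f 17 16 15
f 18 16 17
f 19 30 24
f 19 24 20
f 19 20 26
f 19 26 29
f 19 29 30
f 20 24 28
f 24 30 23
f 30 29 21
f 29 26 25
f 26 20 27
f 22 28 23
f 22 23 21
f 22 21 25
f 22 25 27
f 22 27 28
f 23 28 24
f 21 23 30
f 25 21 29
f 27 25 26
f 28 27 20



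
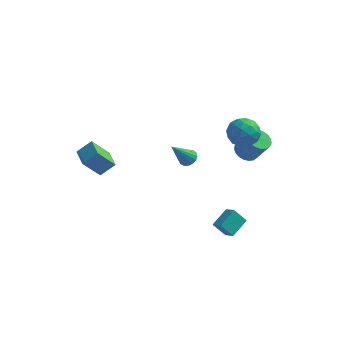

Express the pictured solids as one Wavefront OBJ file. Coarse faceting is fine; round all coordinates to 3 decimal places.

v -3.567 -4.344 1.327
v -4.416 -4.873 2.576
v -4.238 -3.23 1.344
v -5.086 -3.76 2.593
v -2.814 -3.9 2.027
v -3.662 -4.43 3.276
v -3.484 -2.787 2.044
v -4.333 -3.316 3.293
v 3.078 -2.086 -4.524
v 2.341 -2.136 -3.696
v 3.603 -0.963 -3.989
v 2.866 -1.013 -3.161
v 3.634 -2.567 -4.059
v 2.897 -2.617 -3.231
v 4.159 -1.444 -3.524
v 3.422 -1.494 -2.696
v 3.012 3.638 -1.613
v 3.677 3.504 -2.018
v 4.513 3.228 -0.552
v 3.848 3.362 -0.147
v 3.693 3.828 -1.966
v 4.529 3.551 -0.5
v 3.591 4.119 -1.852
v 4.427 3.843 -0.387
v 3.389 4.327 -1.698
v 4.225 4.051 -0.232
v 3.122 4.416 -1.529
v 3.958 4.139 -0.063
v 2.836 4.371 -1.374
v 3.672 4.094 0.092
v 2.58 4.198 -1.261
v 3.416 3.922 0.205
v 2.399 3.929 -1.208
v 3.235 3.652 0.258
v 2.324 3.61 -1.226
v 3.16 3.333 0.24
v 2.368 3.295 -1.31
v 3.204 3.019 0.156
v 2.523 3.04 -1.447
v 3.359 2.764 0.019
v 2.763 2.889 -1.612
v 3.599 2.612 -0.147
v 3.046 2.867 -1.778
v 3.882 2.59 -0.312
v 3.323 2.978 -1.915
v 4.159 2.701 -0.449
v 3.546 3.203 -2
v 4.382 2.927 -0.534
v 0.201 0.696 -0.449
v 0.637 0.938 -0.097
v -0.561 -0.196 1.109
v 0.422 1.136 -0.088
v 0.157 1.233 -0.162
v -0.098 1.207 -0.302
v -0.285 1.064 -0.475
v -0.36 0.837 -0.642
v -0.307 0.578 -0.765
v -0.137 0.345 -0.815
v 0.11 0.193 -0.781
v 0.378 0.157 -0.671
v 0.605 0.244 -0.51
v 0.74 0.434 -0.335
v 0.751 0.685 -0.186
v 3.119 3.148 0.94
v 3.635 2.856 1.833
v 2.625 1.504 0.687
v 3.141 1.212 1.58
v 2.258 1.817 1.645
v 2.564 2.833 1.802
v 3.696 1.527 0.718
v 4.002 2.543 0.875
v 3.992 1.854 1.696
v 3.104 2.033 2.269
v 3.156 2.327 0.251
v 2.268 2.506 0.824
v 3.42 3.146 1.408
v 2.84 1.214 1.112
v 2.321 1.569 1.15
v 2.624 1.397 1.675
v 2.79 3.133 1.39
v 3.094 2.961 1.915
v 2.285 2.35 1.805
v 3.166 1.399 0.605
v 3.47 1.227 1.13
v 3.636 2.963 0.845
v 3.939 2.791 1.37
v 3.975 2.01 0.715
v 3.934 2.386 1.853
v 3.644 1.419 1.705
v 3.97 1.605 1.198
v 4.149 2.202 1.29
v 3.412 2.491 2.19
v 3.121 1.524 2.041
v 2.602 1.88 2.08
v 2.782 2.477 2.171
v 3.622 1.902 2.109
v 3.139 2.836 0.479
v 2.848 1.869 0.33
v 3.478 1.883 0.349
v 3.658 2.48 0.44
v 2.616 2.941 0.815
v 2.326 1.974 0.667
v 2.111 2.158 1.23
v 2.29 2.755 1.322
v 2.638 2.458 0.411
f 2 4 1
f 5 2 1
f 1 4 3
f 3 5 1
f 2 8 4
f 6 2 5
f 6 8 2
f 4 8 3
f 7 5 3
f 3 8 7
f 7 6 5
f 8 6 7
f 10 12 9
f 13 10 9
f 9 12 11
f 11 13 9
f 10 16 12
f 14 10 13
f 14 16 10
f 12 16 11
f 15 13 11
f 11 16 15
f 15 14 13
f 16 14 15
f 18 17 21
f 18 21 19
f 19 21 22
f 19 22 20
f 21 17 23
f 21 23 22
f 22 23 24
f 22 24 20
f 23 17 25
f 23 25 24
f 24 25 26
f 24 26 20
f 25 17 27
f 25 27 26
f 26 27 28
f 26 28 20
f 27 17 29
f 27 29 28
f 28 29 30
f 28 30 20
f 29 17 31
f 29 31 30
f 30 31 32
f 30 32 20
f 31 17 33
f 31 33 32
f 32 33 34
f 32 34 20
f 33 17 35
f 33 35 34
f 34 35 36
f 34 36 20
f 35 17 37
f 35 37 36
f 36 37 38
f 36 38 20
f 37 17 39
f 37 39 38
f 38 39 40
f 38 40 20
f 39 17 41
f 39 41 40
f 40 41 42
f 40 42 20
f 41 17 43
f 41 43 42
f 42 43 44
f 42 44 20
f 43 17 45
f 43 45 44
f 44 45 46
f 44 46 20
f 45 17 47
f 45 47 46
f 46 47 48
f 46 48 20
f 47 17 18
f 47 18 48
f 48 18 19
f 48 19 20
f 50 49 52
f 50 52 51
f 52 49 53
f 52 53 51
f 53 49 54
f 53 54 51
f 54 49 55
f 54 55 51
f 55 49 56
f 55 56 51
f 56 49 57
f 56 57 51
f 57 49 58
f 57 58 51
f 58 49 59
f 58 59 51
f 59 49 60
f 59 60 51
f 60 49 61
f 60 61 51
f 61 49 62
f 61 62 51
f 62 49 63
f 62 63 51
f 63 49 50
f 63 50 51
f 64 101 80
f 101 75 104
f 80 104 69
f 101 104 80
f 64 80 76
f 80 69 81
f 76 81 65
f 80 81 76
f 64 76 85
f 76 65 86
f 85 86 71
f 76 86 85
f 64 85 97
f 85 71 100
f 97 100 74
f 85 100 97
f 64 97 101
f 97 74 105
f 101 105 75
f 97 105 101
f 65 81 92
f 81 69 95
f 92 95 73
f 81 95 92
f 69 104 82
f 104 75 103
f 82 103 68
f 104 103 82
f 75 105 102
f 105 74 98
f 102 98 66
f 105 98 102
f 74 100 99
f 100 71 87
f 99 87 70
f 100 87 99
f 71 86 91
f 86 65 88
f 91 88 72
f 86 88 91
f 67 93 79
f 93 73 94
f 79 94 68
f 93 94 79
f 67 79 77
f 79 68 78
f 77 78 66
f 79 78 77
f 67 77 84
f 77 66 83
f 84 83 70
f 77 83 84
f 67 84 89
f 84 70 90
f 89 90 72
f 84 90 89
f 67 89 93
f 89 72 96
f 93 96 73
f 89 96 93
f 68 94 82
f 94 73 95
f 82 95 69
f 94 95 82
f 66 78 102
f 78 68 103
f 102 103 75
f 78 103 102
f 70 83 99
f 83 66 98
f 99 98 74
f 83 98 99
f 72 90 91
f 90 70 87
f 91 87 71
f 90 87 91
f 73 96 92
f 96 72 88
f 92 88 65
f 96 88 92



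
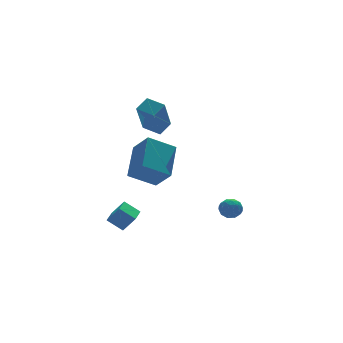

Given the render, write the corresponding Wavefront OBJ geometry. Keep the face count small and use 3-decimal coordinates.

v -3.787 -2.686 2.275
v -2.712 -1.195 3.39
v -4.105 -1.706 1.269
v -3.03 -0.214 2.384
v -2.43 -3.066 1.476
v -1.355 -1.574 2.591
v -2.748 -2.085 0.47
v -1.673 -0.594 1.585
v 1.961 0.008 -2.95
v 2.543 0 -2.612
v 2.237 -0.92 -3.448
v 2.819 -0.928 -3.11
v 2.24 -1.031 -2.784
v 2.069 -0.458 -2.476
v 2.711 -0.462 -3.584
v 2.54 0.111 -3.276
v 3.007 -0.291 -3.004
v 2.715 -0.642 -2.51
v 2.065 -0.278 -3.55
v 1.773 -0.629 -3.056
v 2.228 0.086 -2.737
v 2.552 -1.006 -3.323
v 2.211 -1.066 -3.131
v 2.554 -1.071 -2.933
v 1.949 -0.183 -2.657
v 2.292 -0.188 -2.459
v 2.113 -0.794 -2.56
v 2.488 -0.732 -3.601
v 2.831 -0.737 -3.403
v 2.226 0.151 -3.127
v 2.569 0.146 -2.929
v 2.667 -0.126 -3.5
v 2.843 -0.09 -2.769
v 3.005 -0.636 -3.062
v 2.941 -0.362 -3.34
v 2.841 -0.025 -3.159
v 2.671 -0.297 -2.479
v 2.833 -0.842 -2.772
v 2.493 -0.903 -2.58
v 2.393 -0.566 -2.399
v 2.944 -0.468 -2.709
v 1.947 -0.078 -3.288
v 2.109 -0.623 -3.581
v 2.387 -0.354 -3.661
v 2.287 -0.017 -3.48
v 1.775 -0.284 -2.998
v 1.937 -0.83 -3.291
v 1.939 -0.895 -2.901
v 1.839 -0.558 -2.72
v 1.836 -0.452 -3.351
v -0.718 1.354 2.227
v -1.519 0.491 4.026
v -1.224 2.293 2.452
v -2.025 1.43 4.251
v 0.045 1.65 2.709
v -0.756 0.787 4.508
v -0.461 2.589 2.934
v -1.262 1.726 4.733
v -4.325 0.218 -2.595
v -3.794 -0.127 -1.758
v -3.573 1.175 -2.679
v -3.041 0.83 -1.842
v -3.699 -0.33 -3.218
v -3.167 -0.675 -2.381
v -2.946 0.627 -3.302
v -2.415 0.282 -2.465
f 2 4 1
f 5 2 1
f 1 4 3
f 3 5 1
f 2 8 4
f 6 2 5
f 6 8 2
f 4 8 3
f 7 5 3
f 3 8 7
f 7 6 5
f 8 6 7
f 9 46 25
f 46 20 49
f 25 49 14
f 46 49 25
f 9 25 21
f 25 14 26
f 21 26 10
f 25 26 21
f 9 21 30
f 21 10 31
f 30 31 16
f 21 31 30
f 9 30 42
f 30 16 45
f 42 45 19
f 30 45 42
f 9 42 46
f 42 19 50
f 46 50 20
f 42 50 46
f 10 26 37
f 26 14 40
f 37 40 18
f 26 40 37
f 14 49 27
f 49 20 48
f 27 48 13
f 49 48 27
f 20 50 47
f 50 19 43
f 47 43 11
f 50 43 47
f 19 45 44
f 45 16 32
f 44 32 15
f 45 32 44
f 16 31 36
f 31 10 33
f 36 33 17
f 31 33 36
f 12 38 24
f 38 18 39
f 24 39 13
f 38 39 24
f 12 24 22
f 24 13 23
f 22 23 11
f 24 23 22
f 12 22 29
f 22 11 28
f 29 28 15
f 22 28 29
f 12 29 34
f 29 15 35
f 34 35 17
f 29 35 34
f 12 34 38
f 34 17 41
f 38 41 18
f 34 41 38
f 13 39 27
f 39 18 40
f 27 40 14
f 39 40 27
f 11 23 47
f 23 13 48
f 47 48 20
f 23 48 47
f 15 28 44
f 28 11 43
f 44 43 19
f 28 43 44
f 17 35 36
f 35 15 32
f 36 32 16
f 35 32 36
f 18 41 37
f 41 17 33
f 37 33 10
f 41 33 37
f 52 54 51
f 55 52 51
f 51 54 53
f 53 55 51
f 52 58 54
f 56 52 55
f 56 58 52
f 54 58 53
f 57 55 53
f 53 58 57
f 57 56 55
f 58 56 57
f 60 62 59
f 63 60 59
f 59 62 61
f 61 63 59
f 60 66 62
f 64 60 63
f 64 66 60
f 62 66 61
f 65 63 61
f 61 66 65
f 65 64 63
f 66 64 65



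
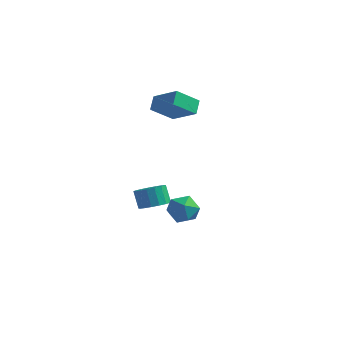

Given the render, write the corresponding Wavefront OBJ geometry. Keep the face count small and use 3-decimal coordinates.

v 0.291 1.017 -3.577
v 0.93 1.612 -3.465
v 0.447 1.938 -2.45
v -0.191 1.343 -2.563
v 0.632 1.822 -3.675
v 0.149 2.149 -2.66
v 0.255 1.848 -3.862
v -0.227 2.175 -2.848
v -0.113 1.684 -3.984
v -0.595 2.011 -2.97
v -0.388 1.367 -4.013
v -0.871 1.693 -2.999
v -0.508 0.969 -3.942
v -0.991 1.296 -2.928
v -0.445 0.583 -3.788
v -0.927 0.909 -2.773
v -0.213 0.295 -3.585
v -0.696 0.622 -2.57
v 0.135 0.173 -3.38
v -0.348 0.5 -2.366
v 0.518 0.245 -3.221
v 0.035 0.571 -2.206
v 0.849 0.493 -3.143
v 0.367 0.819 -2.129
v 1.053 0.861 -3.165
v 0.57 1.187 -2.15
v 1.082 1.265 -3.281
v 0.599 1.591 -2.266
v 4.106 -2.381 -0.007
v 4.819 -2.623 -0.58
v 3.101 -2.897 -1.04
v 3.814 -3.139 -1.613
v 3.674 -3.613 -0.806
v 4.295 -3.294 -0.168
v 3.625 -2.226 -1.452
v 4.246 -1.907 -0.814
v 4.522 -2.527 -1.473
v 4.552 -3.384 -1.074
v 3.368 -2.136 -0.546
v 3.398 -2.993 -0.147
v -1.179 3.243 2.239
v -1.375 3.984 2.849
v -0.364 4.27 1.254
v -0.56 5.011 1.864
v 0.4 2.889 3.176
v 0.204 3.63 3.786
v 1.215 3.916 2.191
v 1.019 4.657 2.801
f 2 1 5
f 2 5 3
f 3 5 6
f 3 6 4
f 5 1 7
f 5 7 6
f 6 7 8
f 6 8 4
f 7 1 9
f 7 9 8
f 8 9 10
f 8 10 4
f 9 1 11
f 9 11 10
f 10 11 12
f 10 12 4
f 11 1 13
f 11 13 12
f 12 13 14
f 12 14 4
f 13 1 15
f 13 15 14
f 14 15 16
f 14 16 4
f 15 1 17
f 15 17 16
f 16 17 18
f 16 18 4
f 17 1 19
f 17 19 18
f 18 19 20
f 18 20 4
f 19 1 21
f 19 21 20
f 20 21 22
f 20 22 4
f 21 1 23
f 21 23 22
f 22 23 24
f 22 24 4
f 23 1 25
f 23 25 24
f 24 25 26
f 24 26 4
f 25 1 27
f 25 27 26
f 26 27 28
f 26 28 4
f 27 1 2
f 27 2 28
f 28 2 3
f 28 3 4
f 29 40 34
f 29 34 30
f 29 30 36
f 29 36 39
f 29 39 40
f 30 34 38
f 34 40 33
f 40 39 31
f 39 36 35
f 36 30 37
f 32 38 33
f 32 33 31
f 32 31 35
f 32 35 37
f 32 37 38
f 33 38 34
f 31 33 40
f 35 31 39
f 37 35 36
f 38 37 30
f 42 44 41
f 45 42 41
f 41 44 43
f 43 45 41
f 42 48 44
f 46 42 45
f 46 48 42
f 44 48 43
f 47 45 43
f 43 48 47
f 47 46 45
f 48 46 47



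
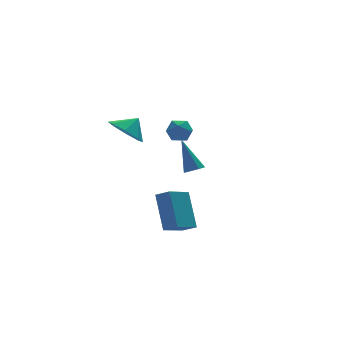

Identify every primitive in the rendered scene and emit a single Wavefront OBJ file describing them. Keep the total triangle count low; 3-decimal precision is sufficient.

v -3.29 -3.32 -0.295
v -2.823 -3.883 0.096
v -3.145 -2.032 1.382
v -2.677 -2.595 1.774
v -2.063 -2.705 -0.874
v -1.595 -3.268 -0.482
v -1.917 -1.417 0.804
v -1.45 -1.98 1.195
v 0.074 4.117 2.489
v 0.674 3.884 2.071
v 0.166 3.096 3.189
v 0.766 2.863 2.771
v 0.833 3.473 3.232
v 0.776 4.105 2.799
v 0.064 2.875 2.461
v 0.007 3.507 2.028
v 0.668 3.117 2.054
v 1.143 3.486 2.53
v -0.303 3.494 2.73
v 0.172 3.863 3.206
v -2.812 2.585 3.486
v -2.154 1.961 2.937
v -2.048 2.735 4.234
v -2.095 2.741 2.721
v -2.456 3.43 2.953
v -3.026 3.624 3.497
v -3.47 3.21 4.035
v -3.53 2.43 4.251
v -3.169 1.741 4.019
v -2.599 1.547 3.475
v -1.489 -2.759 3.036
v -0.979 -2.784 3.133
v -1.751 -1.841 4.644
v -1.054 -2.487 2.952
v -1.333 -2.318 2.81
v -1.684 -2.355 2.774
v -1.945 -2.581 2.86
v -1.992 -2.891 3.029
v -1.804 -3.139 3.202
v -1.468 -3.209 3.296
v -1.142 -3.069 3.269
f 2 4 1
f 5 2 1
f 1 4 3
f 3 5 1
f 2 8 4
f 6 2 5
f 6 8 2
f 4 8 3
f 7 5 3
f 3 8 7
f 7 6 5
f 8 6 7
f 9 20 14
f 9 14 10
f 9 10 16
f 9 16 19
f 9 19 20
f 10 14 18
f 14 20 13
f 20 19 11
f 19 16 15
f 16 10 17
f 12 18 13
f 12 13 11
f 12 11 15
f 12 15 17
f 12 17 18
f 13 18 14
f 11 13 20
f 15 11 19
f 17 15 16
f 18 17 10
f 22 21 24
f 22 24 23
f 24 21 25
f 24 25 23
f 25 21 26
f 25 26 23
f 26 21 27
f 26 27 23
f 27 21 28
f 27 28 23
f 28 21 29
f 28 29 23
f 29 21 30
f 29 30 23
f 30 21 22
f 30 22 23
f 32 31 34
f 32 34 33
f 34 31 35
f 34 35 33
f 35 31 36
f 35 36 33
f 36 31 37
f 36 37 33
f 37 31 38
f 37 38 33
f 38 31 39
f 38 39 33
f 39 31 40
f 39 40 33
f 40 31 41
f 40 41 33
f 41 31 32
f 41 32 33



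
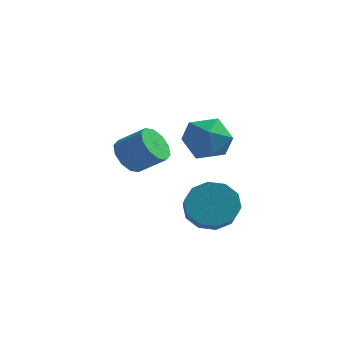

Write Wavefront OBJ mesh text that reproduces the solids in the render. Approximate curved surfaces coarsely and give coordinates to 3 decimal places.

v 2.132 -2.975 -4.169
v 2.526 -3.503 -5.05
v 2.902 -4.353 -4.373
v 2.508 -3.825 -3.491
v 3.016 -3.096 -4.812
v 3.392 -3.947 -4.135
v 3.169 -2.644 -4.328
v 3.545 -3.494 -3.651
v 2.926 -2.318 -3.784
v 3.301 -3.168 -3.106
v 2.379 -2.242 -3.386
v 2.755 -3.093 -2.709
v 1.738 -2.447 -3.287
v 2.114 -3.297 -2.61
v 1.248 -2.853 -3.525
v 1.624 -3.704 -2.848
v 1.095 -3.306 -4.009
v 1.471 -4.156 -3.332
v 1.339 -3.632 -4.554
v 1.714 -4.482 -3.876
v 1.885 -3.707 -4.951
v 2.261 -4.558 -4.274
v -2.516 -0.077 -3.329
v -1.978 -0.287 -4.058
v -0.787 -0.214 -3.2
v -1.324 -0.003 -2.471
v -2.03 0.285 -4.035
v -0.838 0.358 -3.177
v -2.268 0.719 -3.742
v -1.076 0.792 -2.884
v -2.6 0.849 -3.291
v -1.408 0.922 -2.434
v -2.9 0.625 -2.855
v -1.708 0.699 -1.997
v -3.053 0.134 -2.6
v -1.862 0.207 -1.742
v -3.002 -0.438 -2.623
v -1.81 -0.365 -1.765
v -2.764 -0.872 -2.916
v -1.572 -0.799 -2.058
v -2.432 -1.002 -3.366
v -1.24 -0.929 -2.509
v -2.132 -0.779 -3.803
v -0.94 -0.705 -2.945
v 1.498 -0.433 -0.444
v 2.269 -0.839 -1.236
v 0.071 -0.761 -1.664
v 0.842 -1.167 -2.456
v 0.629 -1.78 -1.474
v 1.511 -1.578 -0.72
v 0.829 -0.022 -2.18
v 1.711 0.18 -1.426
v 1.856 -0.585 -2.309
v 1.732 -1.672 -1.873
v 0.608 0.072 -1.027
v 0.484 -1.015 -0.591
f 2 1 5
f 2 5 3
f 3 5 6
f 3 6 4
f 5 1 7
f 5 7 6
f 6 7 8
f 6 8 4
f 7 1 9
f 7 9 8
f 8 9 10
f 8 10 4
f 9 1 11
f 9 11 10
f 10 11 12
f 10 12 4
f 11 1 13
f 11 13 12
f 12 13 14
f 12 14 4
f 13 1 15
f 13 15 14
f 14 15 16
f 14 16 4
f 15 1 17
f 15 17 16
f 16 17 18
f 16 18 4
f 17 1 19
f 17 19 18
f 18 19 20
f 18 20 4
f 19 1 21
f 19 21 20
f 20 21 22
f 20 22 4
f 21 1 2
f 21 2 22
f 22 2 3
f 22 3 4
f 24 23 27
f 24 27 25
f 25 27 28
f 25 28 26
f 27 23 29
f 27 29 28
f 28 29 30
f 28 30 26
f 29 23 31
f 29 31 30
f 30 31 32
f 30 32 26
f 31 23 33
f 31 33 32
f 32 33 34
f 32 34 26
f 33 23 35
f 33 35 34
f 34 35 36
f 34 36 26
f 35 23 37
f 35 37 36
f 36 37 38
f 36 38 26
f 37 23 39
f 37 39 38
f 38 39 40
f 38 40 26
f 39 23 41
f 39 41 40
f 40 41 42
f 40 42 26
f 41 23 43
f 41 43 42
f 42 43 44
f 42 44 26
f 43 23 24
f 43 24 44
f 44 24 25
f 44 25 26
f 45 56 50
f 45 50 46
f 45 46 52
f 45 52 55
f 45 55 56
f 46 50 54
f 50 56 49
f 56 55 47
f 55 52 51
f 52 46 53
f 48 54 49
f 48 49 47
f 48 47 51
f 48 51 53
f 48 53 54
f 49 54 50
f 47 49 56
f 51 47 55
f 53 51 52
f 54 53 46



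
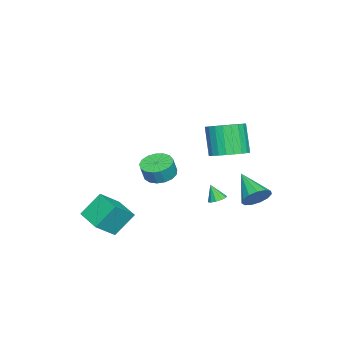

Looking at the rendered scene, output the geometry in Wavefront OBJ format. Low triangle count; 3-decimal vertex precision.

v 2.87 -5.094 -3.345
v 2.115 -4.255 -2.047
v 1.77 -4.444 -4.405
v 1.015 -3.606 -3.107
v 3.865 -3.814 -3.593
v 3.11 -2.976 -2.295
v 2.765 -3.165 -4.653
v 2.01 -2.326 -3.355
v -2.326 -2.483 -2.347
v -1.485 -2.806 -2.681
v -1.134 -2.919 -1.687
v -1.974 -2.597 -1.353
v -1.424 -2.351 -2.65
v -1.073 -2.464 -1.657
v -1.57 -1.927 -2.55
v -1.219 -2.04 -1.557
v -1.889 -1.63 -2.404
v -1.538 -1.743 -1.41
v -2.308 -1.529 -2.245
v -1.957 -1.642 -1.251
v -2.731 -1.647 -2.108
v -2.38 -1.76 -1.115
v -3.061 -1.956 -2.027
v -2.71 -2.069 -1.033
v -3.222 -2.386 -2.019
v -2.871 -2.499 -1.025
v -3.179 -2.838 -2.086
v -2.827 -2.951 -1.092
v -2.939 -3.209 -2.213
v -2.588 -3.322 -1.219
v -2.559 -3.414 -2.37
v -2.208 -3.527 -1.376
v -2.126 -3.406 -2.522
v -1.775 -3.519 -1.529
v -1.738 -3.186 -2.634
v -1.387 -3.299 -1.641
v -2.177 3.152 -3.147
v -1.46 2.605 -3.023
v -3.343 1.868 -2.073
v -1.461 2.934 -2.63
v -1.688 3.332 -2.401
v -2.071 3.673 -2.409
v -2.488 3.849 -2.652
v -2.805 3.803 -3.052
v -2.924 3.55 -3.482
v -2.805 3.171 -3.806
v -2.487 2.785 -3.921
v -2.07 2.516 -3.79
v -1.688 2.449 -3.456
v -2.726 0.717 -3.988
v -2.374 1.098 -3.776
v -2.834 0.263 -2.992
v -2.695 1.225 -3.753
v -3.028 1.157 -3.82
v -3.245 0.922 -3.951
v -3.264 0.608 -4.096
v -3.077 0.336 -4.2
v -2.756 0.209 -4.223
v -2.423 0.276 -4.156
v -2.206 0.512 -4.025
v -2.187 0.825 -3.88
v 1.648 2.813 1.956
v 2.513 2.192 2.137
v 1.817 1.726 3.864
v 0.952 2.347 3.684
v 2.644 2.562 2.29
v 1.948 2.096 4.017
v 2.624 2.97 2.392
v 1.928 2.504 4.119
v 2.455 3.355 2.427
v 1.759 2.888 4.155
v 2.163 3.657 2.391
v 1.467 3.19 4.119
v 1.793 3.83 2.289
v 1.097 3.364 4.017
v 1.401 3.849 2.136
v 0.705 3.383 3.864
v 1.046 3.71 1.956
v 0.35 3.244 3.684
v 0.783 3.434 1.776
v 0.087 2.968 3.503
v 0.652 3.064 1.623
v -0.044 2.598 3.35
v 0.672 2.656 1.521
v -0.024 2.19 3.248
v 0.841 2.272 1.485
v 0.145 1.805 3.213
v 1.133 1.97 1.521
v 0.437 1.503 3.249
v 1.503 1.796 1.623
v 0.807 1.33 3.351
v 1.895 1.777 1.776
v 1.199 1.311 3.504
v 2.25 1.916 1.956
v 1.554 1.45 3.684
f 2 4 1
f 5 2 1
f 1 4 3
f 3 5 1
f 2 8 4
f 6 2 5
f 6 8 2
f 4 8 3
f 7 5 3
f 3 8 7
f 7 6 5
f 8 6 7
f 10 9 13
f 10 13 11
f 11 13 14
f 11 14 12
f 13 9 15
f 13 15 14
f 14 15 16
f 14 16 12
f 15 9 17
f 15 17 16
f 16 17 18
f 16 18 12
f 17 9 19
f 17 19 18
f 18 19 20
f 18 20 12
f 19 9 21
f 19 21 20
f 20 21 22
f 20 22 12
f 21 9 23
f 21 23 22
f 22 23 24
f 22 24 12
f 23 9 25
f 23 25 24
f 24 25 26
f 24 26 12
f 25 9 27
f 25 27 26
f 26 27 28
f 26 28 12
f 27 9 29
f 27 29 28
f 28 29 30
f 28 30 12
f 29 9 31
f 29 31 30
f 30 31 32
f 30 32 12
f 31 9 33
f 31 33 32
f 32 33 34
f 32 34 12
f 33 9 35
f 33 35 34
f 34 35 36
f 34 36 12
f 35 9 10
f 35 10 36
f 36 10 11
f 36 11 12
f 38 37 40
f 38 40 39
f 40 37 41
f 40 41 39
f 41 37 42
f 41 42 39
f 42 37 43
f 42 43 39
f 43 37 44
f 43 44 39
f 44 37 45
f 44 45 39
f 45 37 46
f 45 46 39
f 46 37 47
f 46 47 39
f 47 37 48
f 47 48 39
f 48 37 49
f 48 49 39
f 49 37 38
f 49 38 39
f 51 50 53
f 51 53 52
f 53 50 54
f 53 54 52
f 54 50 55
f 54 55 52
f 55 50 56
f 55 56 52
f 56 50 57
f 56 57 52
f 57 50 58
f 57 58 52
f 58 50 59
f 58 59 52
f 59 50 60
f 59 60 52
f 60 50 61
f 60 61 52
f 61 50 51
f 61 51 52
f 63 62 66
f 63 66 64
f 64 66 67
f 64 67 65
f 66 62 68
f 66 68 67
f 67 68 69
f 67 69 65
f 68 62 70
f 68 70 69
f 69 70 71
f 69 71 65
f 70 62 72
f 70 72 71
f 71 72 73
f 71 73 65
f 72 62 74
f 72 74 73
f 73 74 75
f 73 75 65
f 74 62 76
f 74 76 75
f 75 76 77
f 75 77 65
f 76 62 78
f 76 78 77
f 77 78 79
f 77 79 65
f 78 62 80
f 78 80 79
f 79 80 81
f 79 81 65
f 80 62 82
f 80 82 81
f 81 82 83
f 81 83 65
f 82 62 84
f 82 84 83
f 83 84 85
f 83 85 65
f 84 62 86
f 84 86 85
f 85 86 87
f 85 87 65
f 86 62 88
f 86 88 87
f 87 88 89
f 87 89 65
f 88 62 90
f 88 90 89
f 89 90 91
f 89 91 65
f 90 62 92
f 90 92 91
f 91 92 93
f 91 93 65
f 92 62 94
f 92 94 93
f 93 94 95
f 93 95 65
f 94 62 63
f 94 63 95
f 95 63 64
f 95 64 65



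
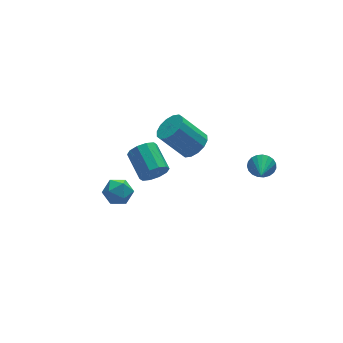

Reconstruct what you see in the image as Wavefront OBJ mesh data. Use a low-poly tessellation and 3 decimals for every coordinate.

v -1.379 -0.449 2.229
v -0.991 -0.201 1.527
v -0.973 1.418 2.109
v -1.361 1.169 2.811
v -1.503 -0.167 1.448
v -1.485 1.452 2.03
v -1.967 -0.24 1.667
v -1.949 1.378 2.249
v -2.207 -0.394 2.101
v -2.189 1.224 2.683
v -2.131 -0.569 2.584
v -2.113 1.05 3.166
v -1.767 -0.698 2.931
v -1.749 0.921 3.513
v -1.255 -0.732 3.01
v -1.237 0.887 3.592
v -0.791 -0.658 2.791
v -0.773 0.96 3.373
v -0.551 -0.504 2.357
v -0.533 1.114 2.939
v -0.627 -0.33 1.874
v -0.609 1.289 2.456
v -4.503 -0.819 2.395
v -3.75 -0.404 2.245
v -3.79 -1.996 2.715
v -3.037 -1.581 2.565
v -3.525 -1.364 3.256
v -3.965 -0.637 3.058
v -3.575 -1.763 1.902
v -4.015 -1.036 1.704
v -3.177 -0.987 1.94
v -3.145 -0.741 2.777
v -4.395 -1.659 2.183
v -4.363 -1.413 3.02
v 1.92 1.667 1.266
v 2.467 2.428 1.342
v 1.326 3.094 2.87
v 0.78 2.333 2.794
v 2.118 2.554 1.027
v 0.978 3.22 2.555
v 1.717 2.443 0.776
v 0.576 3.109 2.304
v 1.37 2.123 0.656
v 0.229 2.79 2.184
v 1.17 1.682 0.7
v 0.03 2.348 2.228
v 1.172 1.236 0.895
v 0.031 1.902 2.423
v 1.374 0.906 1.19
v 0.233 1.572 2.718
v 1.722 0.78 1.505
v 0.582 1.446 3.033
v 2.124 0.891 1.756
v 0.983 1.557 3.284
v 2.471 1.21 1.876
v 1.33 1.877 3.404
v 2.67 1.652 1.832
v 1.53 2.318 3.36
v 2.669 2.098 1.637
v 1.528 2.764 3.165
v 3.573 -2.926 3.078
v 3.986 -2.869 3.713
v 2.947 -4.034 3.582
v 3.732 -2.694 3.784
v 3.451 -2.559 3.732
v 3.191 -2.487 3.567
v 2.998 -2.491 3.318
v 2.903 -2.57 3.026
v 2.925 -2.711 2.744
v 3.058 -2.889 2.52
v 3.281 -3.073 2.392
v 3.554 -3.231 2.382
v 3.831 -3.337 2.493
v 4.063 -3.372 2.705
v 4.21 -3.329 2.981
v 4.247 -3.217 3.274
v 4.168 -3.054 3.533
f 2 1 5
f 2 5 3
f 3 5 6
f 3 6 4
f 5 1 7
f 5 7 6
f 6 7 8
f 6 8 4
f 7 1 9
f 7 9 8
f 8 9 10
f 8 10 4
f 9 1 11
f 9 11 10
f 10 11 12
f 10 12 4
f 11 1 13
f 11 13 12
f 12 13 14
f 12 14 4
f 13 1 15
f 13 15 14
f 14 15 16
f 14 16 4
f 15 1 17
f 15 17 16
f 16 17 18
f 16 18 4
f 17 1 19
f 17 19 18
f 18 19 20
f 18 20 4
f 19 1 21
f 19 21 20
f 20 21 22
f 20 22 4
f 21 1 2
f 21 2 22
f 22 2 3
f 22 3 4
f 23 34 28
f 23 28 24
f 23 24 30
f 23 30 33
f 23 33 34
f 24 28 32
f 28 34 27
f 34 33 25
f 33 30 29
f 30 24 31
f 26 32 27
f 26 27 25
f 26 25 29
f 26 29 31
f 26 31 32
f 27 32 28
f 25 27 34
f 29 25 33
f 31 29 30
f 32 31 24
f 36 35 39
f 36 39 37
f 37 39 40
f 37 40 38
f 39 35 41
f 39 41 40
f 40 41 42
f 40 42 38
f 41 35 43
f 41 43 42
f 42 43 44
f 42 44 38
f 43 35 45
f 43 45 44
f 44 45 46
f 44 46 38
f 45 35 47
f 45 47 46
f 46 47 48
f 46 48 38
f 47 35 49
f 47 49 48
f 48 49 50
f 48 50 38
f 49 35 51
f 49 51 50
f 50 51 52
f 50 52 38
f 51 35 53
f 51 53 52
f 52 53 54
f 52 54 38
f 53 35 55
f 53 55 54
f 54 55 56
f 54 56 38
f 55 35 57
f 55 57 56
f 56 57 58
f 56 58 38
f 57 35 59
f 57 59 58
f 58 59 60
f 58 60 38
f 59 35 36
f 59 36 60
f 60 36 37
f 60 37 38
f 62 61 64
f 62 64 63
f 64 61 65
f 64 65 63
f 65 61 66
f 65 66 63
f 66 61 67
f 66 67 63
f 67 61 68
f 67 68 63
f 68 61 69
f 68 69 63
f 69 61 70
f 69 70 63
f 70 61 71
f 70 71 63
f 71 61 72
f 71 72 63
f 72 61 73
f 72 73 63
f 73 61 74
f 73 74 63
f 74 61 75
f 74 75 63
f 75 61 76
f 75 76 63
f 76 61 77
f 76 77 63
f 77 61 62
f 77 62 63



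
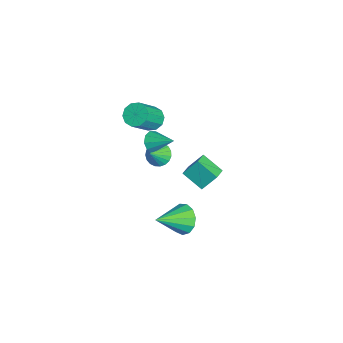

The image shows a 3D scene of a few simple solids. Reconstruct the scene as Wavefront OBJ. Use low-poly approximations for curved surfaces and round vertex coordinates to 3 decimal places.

v -1.179 0.179 2.831
v -0.551 0.359 2.53
v 0.347 -0.498 3.888
v -0.281 -0.679 4.189
v -0.666 0.684 2.811
v 0.232 -0.173 4.169
v -0.978 0.816 3.1
v -0.08 -0.042 4.458
v -1.366 0.704 3.286
v -0.468 -0.153 4.644
v -1.683 0.392 3.299
v -0.785 -0.466 4.657
v -1.807 -0.002 3.132
v -0.909 -0.859 4.49
v -1.692 -0.327 2.851
v -0.794 -1.184 4.209
v -1.38 -0.458 2.562
v -0.482 -1.316 3.92
v -0.992 -0.347 2.376
v -0.094 -1.204 3.734
v -0.675 -0.034 2.363
v 0.223 -0.892 3.721
v -1.805 1.806 -2.838
v -1.794 2.591 -1.79
v -2.562 2.17 -3.103
v -2.55 2.955 -2.055
v -1.09 2.765 -3.565
v -1.078 3.55 -2.517
v -1.846 3.129 -3.83
v -1.835 3.914 -2.782
v 0.291 0.141 2.448
v 0.77 0.101 2.041
v 1.009 1.159 3.192
v 0.488 0.398 1.908
v 0.113 0.575 2.027
v -0.178 0.549 2.344
v -0.25 0.332 2.709
v -0.068 0.026 2.953
v 0.281 -0.226 2.96
v 0.635 -0.306 2.728
v 0.828 -0.177 2.365
v 2.827 1.485 -1.608
v 3.11 1.104 -2.384
v 3.633 0.055 -0.612
v 3.485 1.42 -2.234
v 3.651 1.756 -1.884
v 3.556 2.007 -1.447
v 3.229 2.092 -1.061
v 2.775 1.984 -0.849
v 2.338 1.718 -0.877
v 2.056 1.378 -1.138
v 2.019 1.072 -1.548
v 2.239 0.897 -1.977
v 2.646 0.909 -2.288
v -1.721 0.537 -0.923
v -1.242 0.321 -1.43
v -1.059 0.063 -0.097
v -1.136 0.596 -1.357
v -1.132 0.861 -1.208
v -1.229 1.07 -1.011
v -1.411 1.187 -0.798
v -1.647 1.191 -0.607
v -1.895 1.083 -0.47
v -2.114 0.88 -0.412
v -2.264 0.618 -0.442
v -2.32 0.342 -0.556
v -2.273 0.1 -0.733
v -2.13 -0.067 -0.943
v -1.917 -0.129 -1.149
v -1.669 -0.075 -1.317
v -1.43 0.084 -1.416
f 2 1 5
f 2 5 3
f 3 5 6
f 3 6 4
f 5 1 7
f 5 7 6
f 6 7 8
f 6 8 4
f 7 1 9
f 7 9 8
f 8 9 10
f 8 10 4
f 9 1 11
f 9 11 10
f 10 11 12
f 10 12 4
f 11 1 13
f 11 13 12
f 12 13 14
f 12 14 4
f 13 1 15
f 13 15 14
f 14 15 16
f 14 16 4
f 15 1 17
f 15 17 16
f 16 17 18
f 16 18 4
f 17 1 19
f 17 19 18
f 18 19 20
f 18 20 4
f 19 1 21
f 19 21 20
f 20 21 22
f 20 22 4
f 21 1 2
f 21 2 22
f 22 2 3
f 22 3 4
f 24 26 23
f 27 24 23
f 23 26 25
f 25 27 23
f 24 30 26
f 28 24 27
f 28 30 24
f 26 30 25
f 29 27 25
f 25 30 29
f 29 28 27
f 30 28 29
f 32 31 34
f 32 34 33
f 34 31 35
f 34 35 33
f 35 31 36
f 35 36 33
f 36 31 37
f 36 37 33
f 37 31 38
f 37 38 33
f 38 31 39
f 38 39 33
f 39 31 40
f 39 40 33
f 40 31 41
f 40 41 33
f 41 31 32
f 41 32 33
f 43 42 45
f 43 45 44
f 45 42 46
f 45 46 44
f 46 42 47
f 46 47 44
f 47 42 48
f 47 48 44
f 48 42 49
f 48 49 44
f 49 42 50
f 49 50 44
f 50 42 51
f 50 51 44
f 51 42 52
f 51 52 44
f 52 42 53
f 52 53 44
f 53 42 54
f 53 54 44
f 54 42 43
f 54 43 44
f 56 55 58
f 56 58 57
f 58 55 59
f 58 59 57
f 59 55 60
f 59 60 57
f 60 55 61
f 60 61 57
f 61 55 62
f 61 62 57
f 62 55 63
f 62 63 57
f 63 55 64
f 63 64 57
f 64 55 65
f 64 65 57
f 65 55 66
f 65 66 57
f 66 55 67
f 66 67 57
f 67 55 68
f 67 68 57
f 68 55 69
f 68 69 57
f 69 55 70
f 69 70 57
f 70 55 71
f 70 71 57
f 71 55 56
f 71 56 57



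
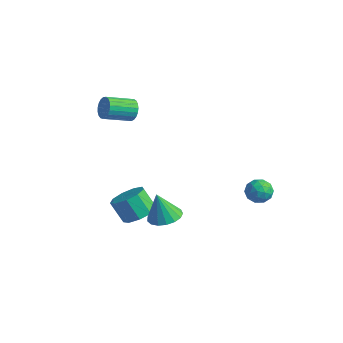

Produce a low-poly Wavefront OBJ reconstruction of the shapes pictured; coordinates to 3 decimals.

v -0.374 -2.201 -4.181
v 0.394 -2.176 -3.712
v -0.259 -2.435 -2.63
v -1.026 -2.459 -3.099
v 0.141 -1.615 -3.731
v -0.512 -1.874 -2.649
v -0.353 -1.329 -3.961
v -1.006 -1.587 -2.878
v -0.857 -1.45 -4.293
v -1.509 -1.708 -3.211
v -1.134 -1.922 -4.573
v -1.787 -2.181 -3.491
v -1.056 -2.525 -4.67
v -1.709 -2.784 -3.588
v -0.658 -2.976 -4.538
v -1.311 -3.235 -3.456
v -0.128 -3.065 -4.239
v -0.78 -3.323 -3.157
v 0.288 -2.749 -3.913
v -0.365 -3.007 -2.83
v -1.86 -1.475 1.914
v -1.536 -1.381 2.446
v -1.937 -2.692 2.919
v -2.26 -2.785 2.386
v -1.772 -1.287 2.509
v -2.173 -2.598 2.981
v -2.023 -1.225 2.468
v -2.424 -2.536 2.941
v -2.246 -1.206 2.332
v -2.647 -2.517 2.805
v -2.402 -1.233 2.123
v -2.803 -2.544 2.596
v -2.465 -1.302 1.879
v -2.865 -2.613 2.351
v -2.422 -1.401 1.64
v -2.823 -2.712 2.112
v -2.283 -1.513 1.448
v -2.683 -2.824 1.921
v -2.07 -1.618 1.337
v -2.47 -2.929 1.81
v -1.821 -1.698 1.326
v -2.221 -3.009 1.799
v -1.578 -1.74 1.416
v -1.979 -3.051 1.889
v -1.385 -1.735 1.593
v -1.785 -3.046 2.065
v -1.273 -1.686 1.825
v -1.674 -2.997 2.297
v -1.263 -1.6 2.072
v -1.664 -2.911 2.544
v -1.356 -1.492 2.292
v -1.757 -2.803 2.764
v 3.53 -3.861 -1.352
v 4.036 -3.262 -1.15
v 3.29 -4.139 0.072
v 3.69 -3.088 -1.174
v 3.308 -3.091 -1.239
v 2.977 -3.27 -1.33
v 2.772 -3.585 -1.426
v 2.741 -3.963 -1.505
v 2.891 -4.318 -1.548
v 3.187 -4.569 -1.547
v 3.562 -4.657 -1.501
v 3.929 -4.563 -1.421
v 4.205 -4.308 -1.325
v 4.326 -3.951 -1.235
v 4.265 -3.573 -1.172
v 2.691 2.485 -2.971
v 3.372 2.325 -3.117
v 2.728 1.795 -2.043
v 3.409 1.635 -2.189
v 3.236 2.293 -1.969
v 3.213 2.719 -2.542
v 2.887 1.401 -2.618
v 2.864 1.827 -3.191
v 3.494 1.655 -2.899
v 3.709 2.207 -2.498
v 2.391 1.913 -2.662
v 2.606 2.465 -2.261
v 3.028 2.466 -3.125
v 3.072 1.654 -2.035
v 2.97 2.041 -1.905
v 3.37 1.947 -1.991
v 2.934 2.697 -2.787
v 3.335 2.603 -2.873
v 3.255 2.584 -2.198
v 2.765 1.517 -2.287
v 3.166 1.423 -2.373
v 2.73 2.173 -3.169
v 3.13 2.079 -3.255
v 2.845 1.536 -2.962
v 3.5 1.978 -3.083
v 3.522 1.572 -2.538
v 3.215 1.435 -2.79
v 3.202 1.685 -3.127
v 3.627 2.302 -2.847
v 3.649 1.896 -2.302
v 3.546 2.283 -2.172
v 3.533 2.534 -2.509
v 3.698 1.908 -2.719
v 2.451 2.224 -2.858
v 2.473 1.818 -2.313
v 2.567 1.586 -2.651
v 2.554 1.837 -2.988
v 2.578 2.548 -2.622
v 2.6 2.142 -2.077
v 2.898 2.435 -2.033
v 2.885 2.685 -2.37
v 2.402 2.212 -2.441
f 2 1 5
f 2 5 3
f 3 5 6
f 3 6 4
f 5 1 7
f 5 7 6
f 6 7 8
f 6 8 4
f 7 1 9
f 7 9 8
f 8 9 10
f 8 10 4
f 9 1 11
f 9 11 10
f 10 11 12
f 10 12 4
f 11 1 13
f 11 13 12
f 12 13 14
f 12 14 4
f 13 1 15
f 13 15 14
f 14 15 16
f 14 16 4
f 15 1 17
f 15 17 16
f 16 17 18
f 16 18 4
f 17 1 19
f 17 19 18
f 18 19 20
f 18 20 4
f 19 1 2
f 19 2 20
f 20 2 3
f 20 3 4
f 22 21 25
f 22 25 23
f 23 25 26
f 23 26 24
f 25 21 27
f 25 27 26
f 26 27 28
f 26 28 24
f 27 21 29
f 27 29 28
f 28 29 30
f 28 30 24
f 29 21 31
f 29 31 30
f 30 31 32
f 30 32 24
f 31 21 33
f 31 33 32
f 32 33 34
f 32 34 24
f 33 21 35
f 33 35 34
f 34 35 36
f 34 36 24
f 35 21 37
f 35 37 36
f 36 37 38
f 36 38 24
f 37 21 39
f 37 39 38
f 38 39 40
f 38 40 24
f 39 21 41
f 39 41 40
f 40 41 42
f 40 42 24
f 41 21 43
f 41 43 42
f 42 43 44
f 42 44 24
f 43 21 45
f 43 45 44
f 44 45 46
f 44 46 24
f 45 21 47
f 45 47 46
f 46 47 48
f 46 48 24
f 47 21 49
f 47 49 48
f 48 49 50
f 48 50 24
f 49 21 51
f 49 51 50
f 50 51 52
f 50 52 24
f 51 21 22
f 51 22 52
f 52 22 23
f 52 23 24
f 54 53 56
f 54 56 55
f 56 53 57
f 56 57 55
f 57 53 58
f 57 58 55
f 58 53 59
f 58 59 55
f 59 53 60
f 59 60 55
f 60 53 61
f 60 61 55
f 61 53 62
f 61 62 55
f 62 53 63
f 62 63 55
f 63 53 64
f 63 64 55
f 64 53 65
f 64 65 55
f 65 53 66
f 65 66 55
f 66 53 67
f 66 67 55
f 67 53 54
f 67 54 55
f 68 105 84
f 105 79 108
f 84 108 73
f 105 108 84
f 68 84 80
f 84 73 85
f 80 85 69
f 84 85 80
f 68 80 89
f 80 69 90
f 89 90 75
f 80 90 89
f 68 89 101
f 89 75 104
f 101 104 78
f 89 104 101
f 68 101 105
f 101 78 109
f 105 109 79
f 101 109 105
f 69 85 96
f 85 73 99
f 96 99 77
f 85 99 96
f 73 108 86
f 108 79 107
f 86 107 72
f 108 107 86
f 79 109 106
f 109 78 102
f 106 102 70
f 109 102 106
f 78 104 103
f 104 75 91
f 103 91 74
f 104 91 103
f 75 90 95
f 90 69 92
f 95 92 76
f 90 92 95
f 71 97 83
f 97 77 98
f 83 98 72
f 97 98 83
f 71 83 81
f 83 72 82
f 81 82 70
f 83 82 81
f 71 81 88
f 81 70 87
f 88 87 74
f 81 87 88
f 71 88 93
f 88 74 94
f 93 94 76
f 88 94 93
f 71 93 97
f 93 76 100
f 97 100 77
f 93 100 97
f 72 98 86
f 98 77 99
f 86 99 73
f 98 99 86
f 70 82 106
f 82 72 107
f 106 107 79
f 82 107 106
f 74 87 103
f 87 70 102
f 103 102 78
f 87 102 103
f 76 94 95
f 94 74 91
f 95 91 75
f 94 91 95
f 77 100 96
f 100 76 92
f 96 92 69
f 100 92 96

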